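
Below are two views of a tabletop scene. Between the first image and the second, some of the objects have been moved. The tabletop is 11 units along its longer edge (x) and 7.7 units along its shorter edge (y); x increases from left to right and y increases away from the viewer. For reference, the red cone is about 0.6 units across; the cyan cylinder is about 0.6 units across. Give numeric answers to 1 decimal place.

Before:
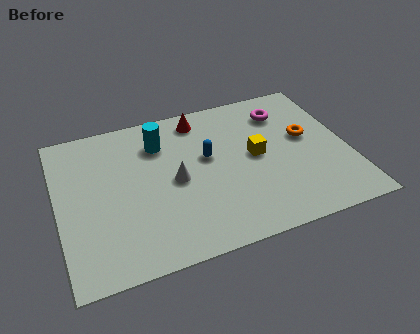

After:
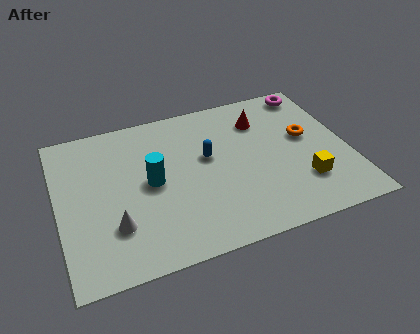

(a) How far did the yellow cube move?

2.5

The yellow cube moved from about (7.5, 4.0) to (9.1, 2.1), a distance of √(1.6² + 1.9²) ≈ 2.5.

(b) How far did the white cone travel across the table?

2.8

The white cone was near (4.4, 3.7) before and (2.0, 2.2) after, so it travelled √(2.4² + 1.5²) ≈ 2.8 units.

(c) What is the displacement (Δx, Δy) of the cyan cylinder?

(-0.5, -1.9)

The cyan cylinder was at about (4.0, 5.8) and moved to about (3.5, 3.9).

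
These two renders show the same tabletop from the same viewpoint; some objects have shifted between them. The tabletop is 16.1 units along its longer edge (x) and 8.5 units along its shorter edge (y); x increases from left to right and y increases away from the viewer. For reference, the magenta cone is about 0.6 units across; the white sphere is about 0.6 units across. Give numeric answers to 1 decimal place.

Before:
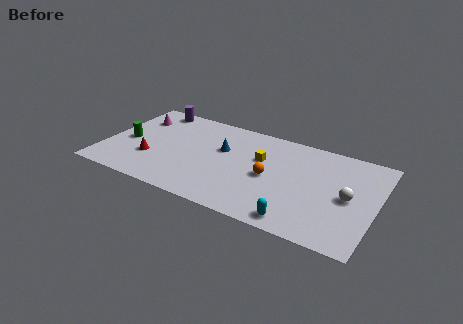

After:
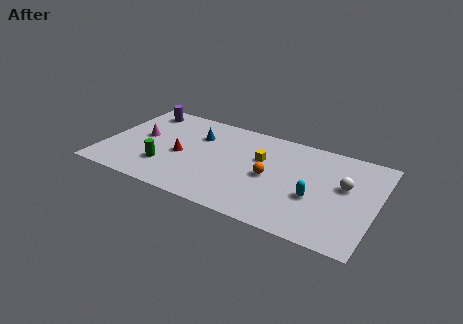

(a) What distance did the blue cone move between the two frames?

1.7

The blue cone moved from about (6.9, 5.3) to (5.3, 6.0), a distance of √(1.6² + 0.7²) ≈ 1.7.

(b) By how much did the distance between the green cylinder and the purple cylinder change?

+1.4

The distance was about 3.8 in the first image and 5.2 in the second, so they moved 1.4 units further apart.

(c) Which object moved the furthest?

the green cylinder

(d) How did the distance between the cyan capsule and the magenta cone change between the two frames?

-1.1

The distance was about 11.7 in the first image and 10.6 in the second, so they moved 1.1 units closer together.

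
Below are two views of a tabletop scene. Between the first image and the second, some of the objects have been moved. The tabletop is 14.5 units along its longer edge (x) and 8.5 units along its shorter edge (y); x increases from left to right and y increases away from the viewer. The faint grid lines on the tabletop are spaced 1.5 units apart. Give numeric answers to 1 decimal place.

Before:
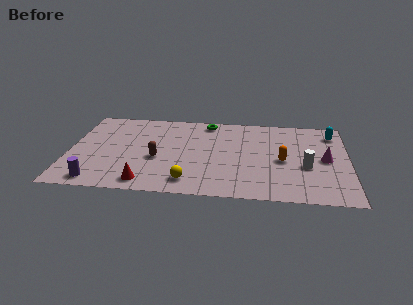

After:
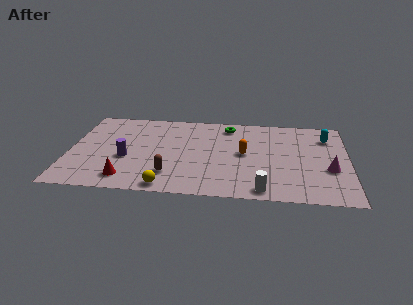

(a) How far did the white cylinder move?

3.3

The white cylinder moved from about (12.3, 3.4) to (10.1, 0.9), a distance of √(2.2² + 2.5²) ≈ 3.3.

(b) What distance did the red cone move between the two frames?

1.0

The red cone was near (4.1, 1.1) before and (3.1, 1.4) after, so it travelled √(1.0² + 0.3²) ≈ 1.0 units.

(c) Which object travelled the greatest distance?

the white cylinder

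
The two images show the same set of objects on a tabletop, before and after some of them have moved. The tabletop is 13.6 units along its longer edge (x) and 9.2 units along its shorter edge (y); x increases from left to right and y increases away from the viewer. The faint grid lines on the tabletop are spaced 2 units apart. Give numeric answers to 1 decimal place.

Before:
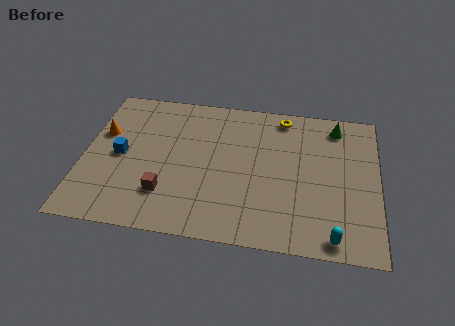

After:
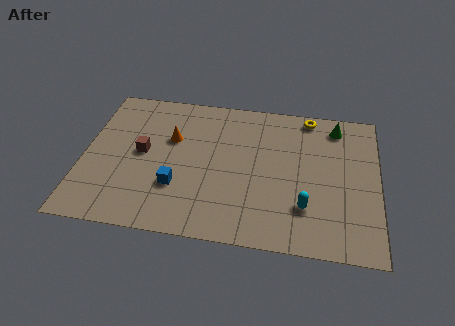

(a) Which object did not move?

the green cone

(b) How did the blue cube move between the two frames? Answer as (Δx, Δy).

(2.7, -1.6)

From the two frames, the blue cube sits at roughly (1.7, 4.5) before and (4.4, 2.9) after.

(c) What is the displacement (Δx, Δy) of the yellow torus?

(1.2, 0.2)

From the two frames, the yellow torus sits at roughly (9.1, 8.1) before and (10.3, 8.3) after.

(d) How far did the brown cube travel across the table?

2.7

The brown cube moved from about (3.9, 2.4) to (2.7, 4.8), a distance of √(1.2² + 2.4²) ≈ 2.7.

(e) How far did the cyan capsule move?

2.1

From (11.6, 0.9) to (10.3, 2.5), the cyan capsule covered √(1.3² + 1.6²) ≈ 2.1 units.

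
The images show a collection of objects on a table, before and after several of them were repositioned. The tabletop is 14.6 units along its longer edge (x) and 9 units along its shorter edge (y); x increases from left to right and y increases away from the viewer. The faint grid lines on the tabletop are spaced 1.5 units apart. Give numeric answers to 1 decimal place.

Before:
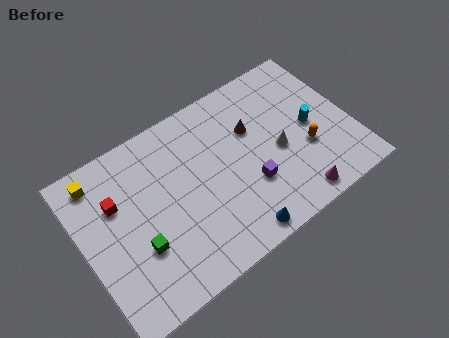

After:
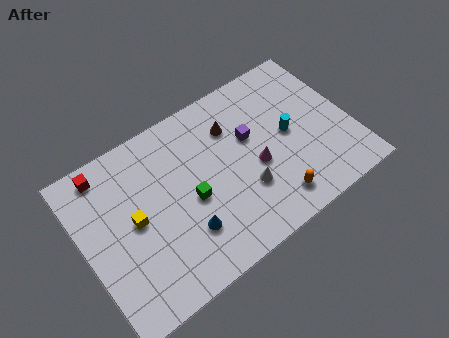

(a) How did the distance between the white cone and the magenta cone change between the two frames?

-1.8

The distance was about 3.0 in the first image and 1.2 in the second, so they moved 1.8 units closer together.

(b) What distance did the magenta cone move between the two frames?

3.2

The magenta cone was near (10.9, 1.0) before and (9.3, 3.8) after, so it travelled √(1.6² + 2.8²) ≈ 3.2 units.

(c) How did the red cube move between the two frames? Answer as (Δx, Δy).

(-0.3, 1.9)

The red cube started near (2.0, 6.0) and ended near (1.7, 7.9).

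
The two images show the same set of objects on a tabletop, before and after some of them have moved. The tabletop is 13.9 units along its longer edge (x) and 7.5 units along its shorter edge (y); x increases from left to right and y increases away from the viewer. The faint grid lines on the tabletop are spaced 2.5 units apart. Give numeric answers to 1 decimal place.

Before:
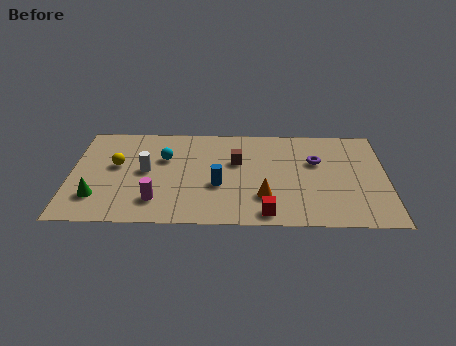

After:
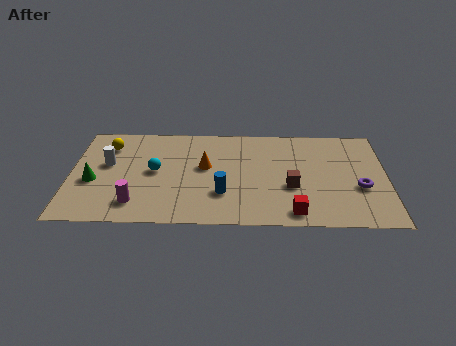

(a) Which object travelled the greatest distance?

the orange cone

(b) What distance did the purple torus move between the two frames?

2.7

The purple torus moved from about (10.8, 4.8) to (12.7, 2.9), a distance of √(1.9² + 1.9²) ≈ 2.7.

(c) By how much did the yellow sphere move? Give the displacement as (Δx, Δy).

(-0.4, 1.5)

The yellow sphere started near (2.0, 4.3) and ended near (1.6, 5.8).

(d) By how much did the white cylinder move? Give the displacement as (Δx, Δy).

(-1.7, 0.5)

The white cylinder started near (3.3, 3.9) and ended near (1.6, 4.4).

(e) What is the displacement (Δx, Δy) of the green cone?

(-0.2, 1.2)

From the two frames, the green cone sits at roughly (1.2, 1.9) before and (1.0, 3.1) after.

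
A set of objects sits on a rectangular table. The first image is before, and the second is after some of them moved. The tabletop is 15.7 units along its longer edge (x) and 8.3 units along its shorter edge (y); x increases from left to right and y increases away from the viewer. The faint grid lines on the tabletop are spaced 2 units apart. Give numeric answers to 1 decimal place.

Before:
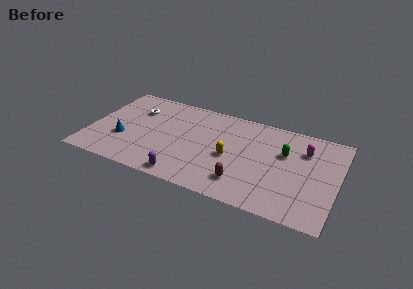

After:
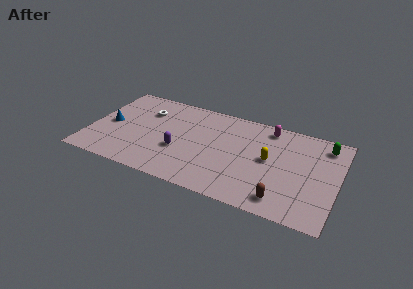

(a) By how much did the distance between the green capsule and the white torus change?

+1.8

Before: roughly 9.6 units apart; after: 11.4. That's 1.8 units further apart.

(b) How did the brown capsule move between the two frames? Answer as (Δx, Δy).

(2.5, -0.5)

The brown capsule started near (10.0, 1.8) and ended near (12.5, 1.3).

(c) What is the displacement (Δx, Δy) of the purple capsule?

(-0.6, 2.2)

The purple capsule was at about (6.4, 0.9) and moved to about (5.8, 3.1).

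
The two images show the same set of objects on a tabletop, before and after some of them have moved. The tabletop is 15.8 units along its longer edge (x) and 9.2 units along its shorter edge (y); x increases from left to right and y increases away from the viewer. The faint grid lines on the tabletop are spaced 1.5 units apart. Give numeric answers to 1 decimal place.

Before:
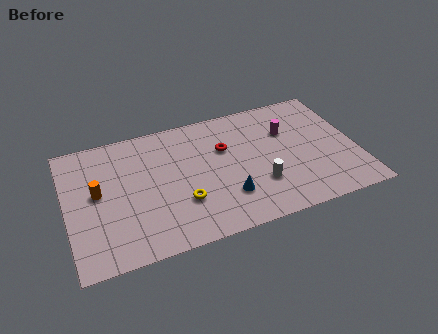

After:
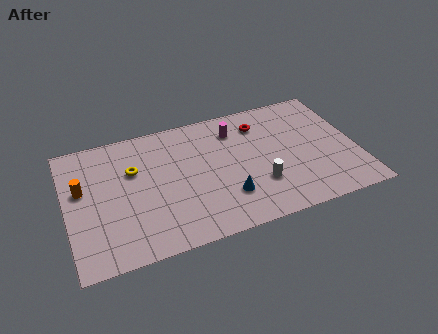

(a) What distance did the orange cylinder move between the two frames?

0.9

The orange cylinder was near (1.7, 5.0) before and (0.9, 5.5) after, so it travelled √(0.8² + 0.5²) ≈ 0.9 units.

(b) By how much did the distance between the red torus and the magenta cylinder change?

-2.1

The distance was about 3.5 in the first image and 1.4 in the second, so they moved 2.1 units closer together.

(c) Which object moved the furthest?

the yellow torus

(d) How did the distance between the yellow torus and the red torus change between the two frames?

+3.2

They were about 4.0 units apart before and 7.2 after — 3.2 units further apart.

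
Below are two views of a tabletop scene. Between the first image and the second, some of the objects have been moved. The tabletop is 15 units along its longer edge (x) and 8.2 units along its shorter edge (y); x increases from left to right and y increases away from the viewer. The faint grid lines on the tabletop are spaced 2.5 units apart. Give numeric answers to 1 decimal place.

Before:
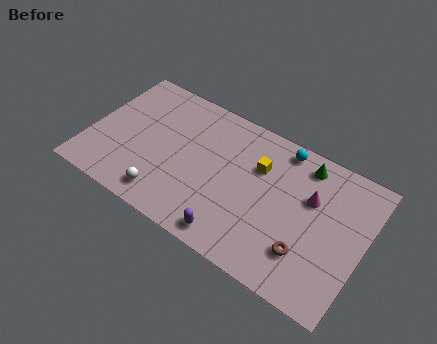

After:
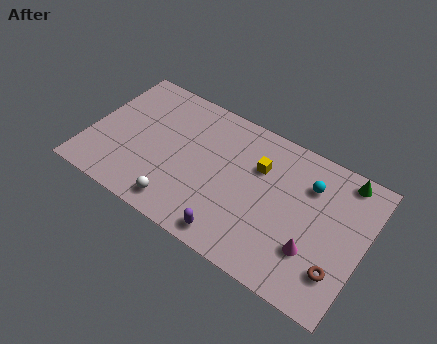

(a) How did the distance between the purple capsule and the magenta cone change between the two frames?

-1.2

Before: roughly 5.6 units apart; after: 4.4. That's 1.2 units closer together.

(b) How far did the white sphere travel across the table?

0.8

The white sphere moved from about (4.6, 1.3) to (5.4, 1.2), a distance of √(0.8² + 0.1²) ≈ 0.8.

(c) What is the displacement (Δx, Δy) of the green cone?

(2.1, 0.3)

The green cone started near (11.4, 7.0) and ended near (13.5, 7.3).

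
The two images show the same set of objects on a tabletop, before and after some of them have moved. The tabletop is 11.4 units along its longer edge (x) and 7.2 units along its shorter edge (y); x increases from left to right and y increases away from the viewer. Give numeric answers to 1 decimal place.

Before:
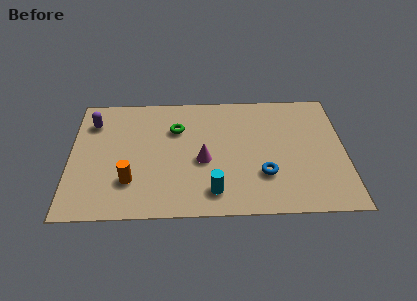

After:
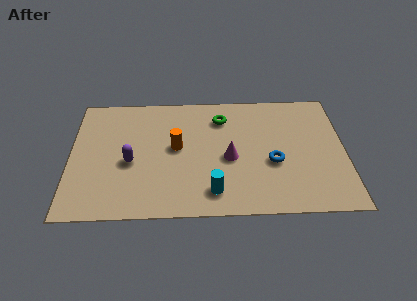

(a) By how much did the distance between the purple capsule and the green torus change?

+1.0

They were about 3.5 units apart before and 4.5 after — 1.0 units further apart.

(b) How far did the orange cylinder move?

2.7

The orange cylinder moved from about (2.5, 2.0) to (4.4, 3.9), a distance of √(1.9² + 1.9²) ≈ 2.7.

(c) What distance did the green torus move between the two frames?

2.0

From (4.4, 5.0) to (6.3, 5.6), the green torus covered √(1.9² + 0.6²) ≈ 2.0 units.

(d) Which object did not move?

the cyan cylinder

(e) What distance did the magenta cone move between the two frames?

1.1

The magenta cone was near (5.5, 3.1) before and (6.6, 3.2) after, so it travelled √(1.1² + 0.1²) ≈ 1.1 units.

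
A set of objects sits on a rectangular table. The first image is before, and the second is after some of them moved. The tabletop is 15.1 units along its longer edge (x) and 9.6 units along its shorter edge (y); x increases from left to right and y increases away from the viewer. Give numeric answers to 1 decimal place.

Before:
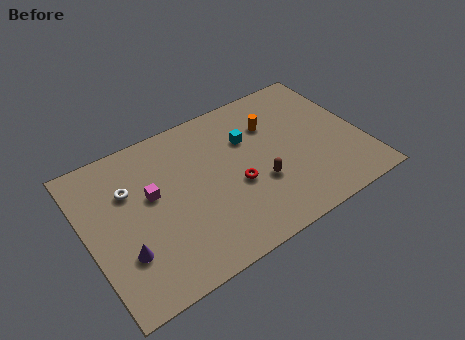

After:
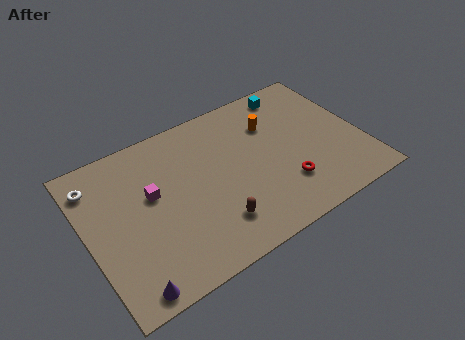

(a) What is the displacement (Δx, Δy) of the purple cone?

(-0.1, -2.0)

From the two frames, the purple cone sits at roughly (1.7, 2.9) before and (1.6, 0.9) after.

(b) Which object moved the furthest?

the cyan cube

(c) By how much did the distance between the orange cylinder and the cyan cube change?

+0.8

They were about 1.4 units apart before and 2.2 after — 0.8 units further apart.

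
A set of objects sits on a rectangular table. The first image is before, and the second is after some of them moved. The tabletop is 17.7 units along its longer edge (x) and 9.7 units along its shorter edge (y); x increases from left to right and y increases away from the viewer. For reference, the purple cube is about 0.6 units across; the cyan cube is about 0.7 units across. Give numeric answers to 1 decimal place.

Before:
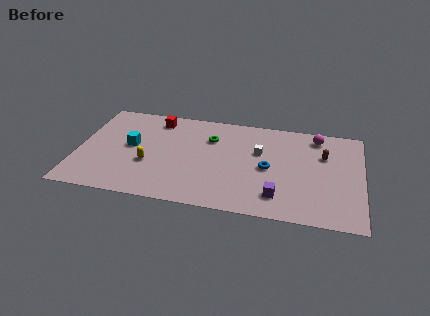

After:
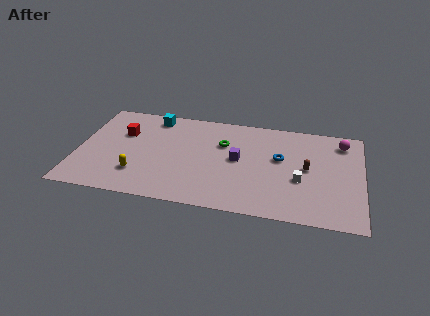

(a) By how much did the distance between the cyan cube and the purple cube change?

-3.4

The distance was about 9.8 in the first image and 6.4 in the second, so they moved 3.4 units closer together.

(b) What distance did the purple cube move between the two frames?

4.0

The purple cube moved from about (12.6, 2.0) to (10.0, 5.1), a distance of √(2.6² + 3.1²) ≈ 4.0.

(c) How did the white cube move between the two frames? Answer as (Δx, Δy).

(2.6, -2.3)

The white cube started near (11.3, 6.1) and ended near (13.9, 3.8).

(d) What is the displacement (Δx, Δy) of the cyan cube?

(1.2, 3.2)

The cyan cube was at about (3.3, 5.2) and moved to about (4.5, 8.4).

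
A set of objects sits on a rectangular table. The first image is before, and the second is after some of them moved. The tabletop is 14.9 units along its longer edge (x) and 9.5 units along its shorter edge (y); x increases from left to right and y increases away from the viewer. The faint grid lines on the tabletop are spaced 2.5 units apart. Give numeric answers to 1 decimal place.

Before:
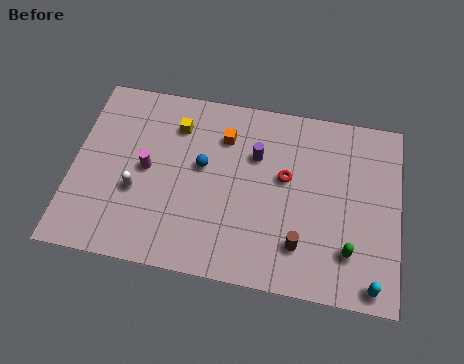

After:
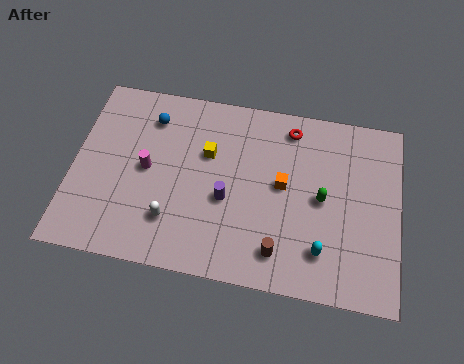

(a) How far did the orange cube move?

3.4

From (6.8, 7.1) to (9.6, 5.1), the orange cube covered √(2.8² + 2.0²) ≈ 3.4 units.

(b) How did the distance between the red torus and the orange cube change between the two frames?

-0.3

They were about 3.3 units apart before and 3.0 after — 0.3 units closer together.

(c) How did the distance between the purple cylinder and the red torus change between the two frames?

+3.3

The distance was about 1.7 in the first image and 5.0 in the second, so they moved 3.3 units further apart.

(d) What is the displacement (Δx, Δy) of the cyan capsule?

(-2.3, 1.2)

The cyan capsule started near (13.8, 0.9) and ended near (11.5, 2.1).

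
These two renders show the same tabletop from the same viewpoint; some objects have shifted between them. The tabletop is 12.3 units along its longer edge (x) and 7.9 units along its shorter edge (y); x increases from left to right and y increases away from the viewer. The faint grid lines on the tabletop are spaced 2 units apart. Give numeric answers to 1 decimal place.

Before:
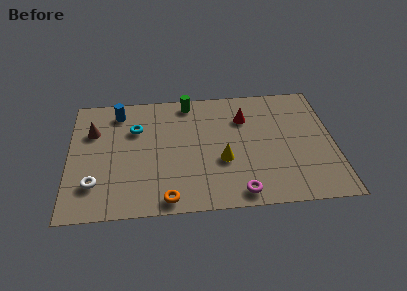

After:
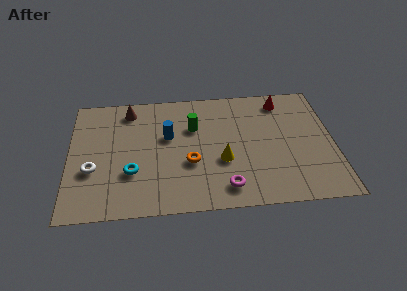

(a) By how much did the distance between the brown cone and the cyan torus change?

+2.1

The distance was about 2.0 in the first image and 4.1 in the second, so they moved 2.1 units further apart.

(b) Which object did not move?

the yellow cone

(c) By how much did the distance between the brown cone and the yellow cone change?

-0.8

They were about 6.5 units apart before and 5.7 after — 0.8 units closer together.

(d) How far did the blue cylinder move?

2.9

The blue cylinder moved from about (2.3, 6.6) to (4.6, 4.8), a distance of √(2.3² + 1.8²) ≈ 2.9.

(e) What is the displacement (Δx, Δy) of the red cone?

(1.8, 1.0)

The red cone started near (8.2, 5.7) and ended near (10.0, 6.7).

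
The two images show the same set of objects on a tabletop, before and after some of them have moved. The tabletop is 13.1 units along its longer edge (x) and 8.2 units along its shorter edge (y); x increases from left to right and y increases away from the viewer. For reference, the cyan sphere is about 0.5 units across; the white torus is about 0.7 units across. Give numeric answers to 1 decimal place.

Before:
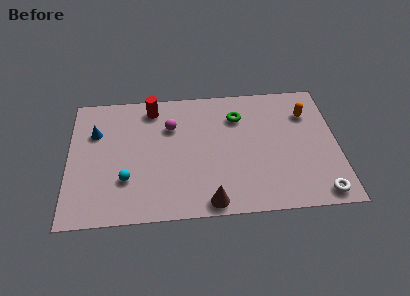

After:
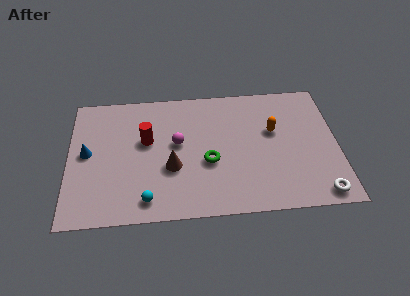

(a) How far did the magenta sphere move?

1.1

The magenta sphere was near (5.0, 5.7) before and (5.3, 4.6) after, so it travelled √(0.3² + 1.1²) ≈ 1.1 units.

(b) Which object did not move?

the white torus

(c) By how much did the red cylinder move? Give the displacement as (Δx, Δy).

(-0.3, -2.1)

The red cylinder was at about (4.1, 7.0) and moved to about (3.8, 4.9).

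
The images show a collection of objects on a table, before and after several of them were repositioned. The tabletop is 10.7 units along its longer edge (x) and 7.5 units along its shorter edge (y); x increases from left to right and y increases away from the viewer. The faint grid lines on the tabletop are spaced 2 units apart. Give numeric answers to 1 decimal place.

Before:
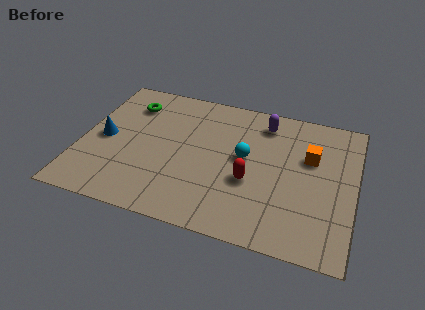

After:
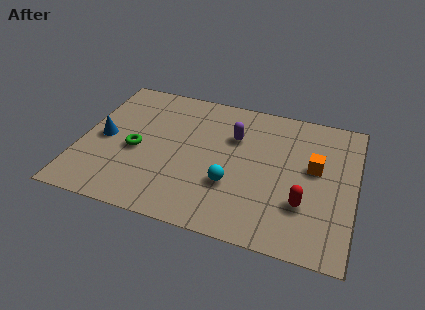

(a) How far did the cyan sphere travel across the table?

1.6

The cyan sphere was near (6.4, 4.1) before and (6.0, 2.5) after, so it travelled √(0.4² + 1.6²) ≈ 1.6 units.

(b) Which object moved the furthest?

the green torus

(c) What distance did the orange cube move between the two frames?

0.5

The orange cube moved from about (8.9, 4.8) to (9.1, 4.3), a distance of √(0.2² + 0.5²) ≈ 0.5.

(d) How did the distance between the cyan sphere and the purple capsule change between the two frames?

+0.4

Before: roughly 2.2 units apart; after: 2.6. That's 0.4 units further apart.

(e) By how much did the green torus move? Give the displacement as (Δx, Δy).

(0.5, -2.5)

The green torus started near (1.7, 5.8) and ended near (2.2, 3.3).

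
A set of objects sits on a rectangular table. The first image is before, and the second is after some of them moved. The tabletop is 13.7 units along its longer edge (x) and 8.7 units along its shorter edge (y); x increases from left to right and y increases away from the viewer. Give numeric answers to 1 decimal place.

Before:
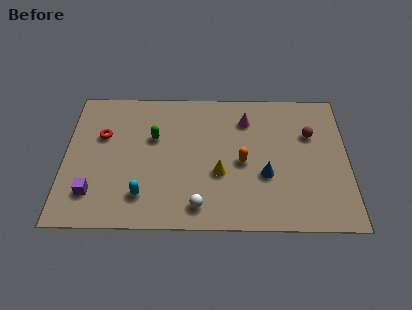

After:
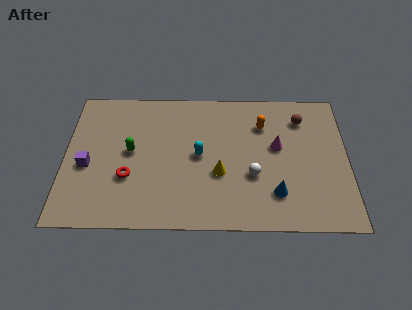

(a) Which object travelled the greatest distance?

the cyan capsule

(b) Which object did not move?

the yellow cone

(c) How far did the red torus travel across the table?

2.9

From (1.8, 5.6) to (3.1, 3.0), the red torus covered √(1.3² + 2.6²) ≈ 2.9 units.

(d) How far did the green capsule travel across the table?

1.4

From (4.3, 5.5) to (3.2, 4.6), the green capsule covered √(1.1² + 0.9²) ≈ 1.4 units.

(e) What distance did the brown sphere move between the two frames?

1.1

The brown sphere moved from about (11.9, 5.8) to (11.5, 6.8), a distance of √(0.4² + 1.0²) ≈ 1.1.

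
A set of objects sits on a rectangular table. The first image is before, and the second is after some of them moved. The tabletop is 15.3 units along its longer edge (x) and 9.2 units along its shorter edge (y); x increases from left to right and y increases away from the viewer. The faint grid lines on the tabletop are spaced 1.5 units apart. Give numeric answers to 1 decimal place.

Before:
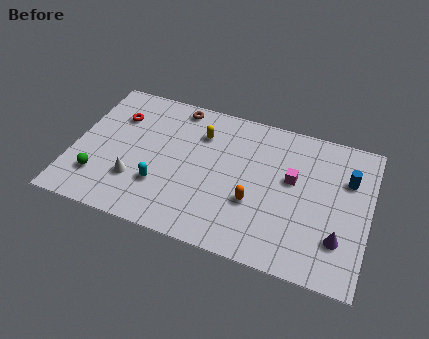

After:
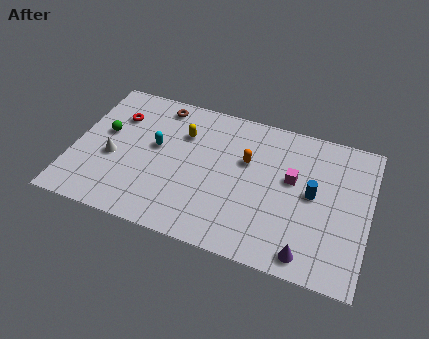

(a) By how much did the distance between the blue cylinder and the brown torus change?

-0.4

They were about 9.3 units apart before and 8.9 after — 0.4 units closer together.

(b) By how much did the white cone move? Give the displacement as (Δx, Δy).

(-1.3, 1.1)

From the two frames, the white cone sits at roughly (3.4, 2.7) before and (2.1, 3.8) after.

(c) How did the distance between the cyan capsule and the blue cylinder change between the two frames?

-1.8

They were about 10.0 units apart before and 8.2 after — 1.8 units closer together.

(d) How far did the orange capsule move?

2.6

The orange capsule was near (9.5, 3.3) before and (8.9, 5.8) after, so it travelled √(0.6² + 2.5²) ≈ 2.6 units.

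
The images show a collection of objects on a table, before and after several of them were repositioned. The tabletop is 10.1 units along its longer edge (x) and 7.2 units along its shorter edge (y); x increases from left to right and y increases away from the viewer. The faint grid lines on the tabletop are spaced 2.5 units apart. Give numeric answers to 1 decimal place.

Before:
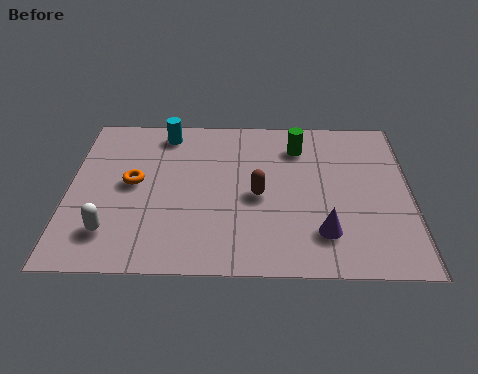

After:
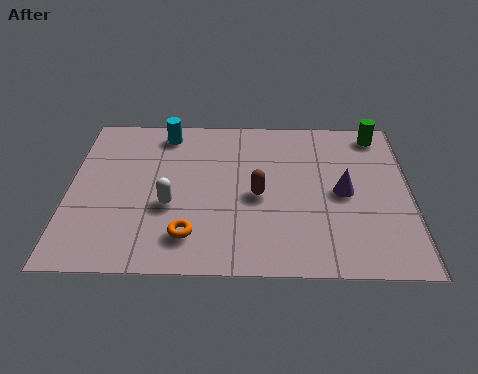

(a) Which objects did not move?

the brown capsule and the cyan cylinder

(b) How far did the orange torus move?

2.9

From (1.9, 3.8) to (3.6, 1.5), the orange torus covered √(1.7² + 2.3²) ≈ 2.9 units.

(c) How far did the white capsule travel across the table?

2.1

The white capsule moved from about (1.3, 1.6) to (3.0, 2.8), a distance of √(1.7² + 1.2²) ≈ 2.1.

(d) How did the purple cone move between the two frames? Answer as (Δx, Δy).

(0.6, 1.8)

The purple cone started near (7.5, 1.7) and ended near (8.1, 3.5).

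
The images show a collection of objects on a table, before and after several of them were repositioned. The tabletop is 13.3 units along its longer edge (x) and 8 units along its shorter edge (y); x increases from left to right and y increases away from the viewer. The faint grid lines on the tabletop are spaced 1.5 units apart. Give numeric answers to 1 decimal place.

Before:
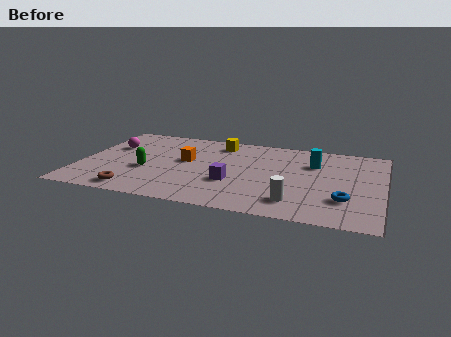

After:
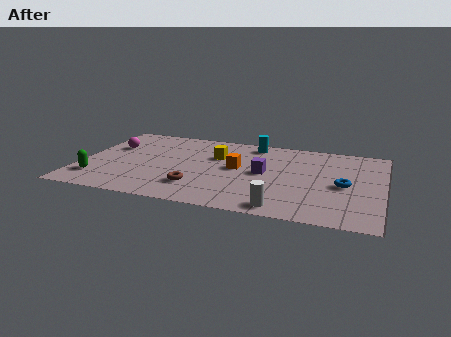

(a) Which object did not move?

the magenta sphere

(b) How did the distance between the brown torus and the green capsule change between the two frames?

+2.3

The distance was about 2.1 in the first image and 4.4 in the second, so they moved 2.3 units further apart.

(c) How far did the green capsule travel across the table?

2.5

The green capsule was near (3.0, 3.1) before and (0.9, 1.8) after, so it travelled √(2.1² + 1.3²) ≈ 2.5 units.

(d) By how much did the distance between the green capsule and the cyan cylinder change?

+0.7

They were about 7.6 units apart before and 8.3 after — 0.7 units further apart.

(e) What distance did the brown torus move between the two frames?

2.8

The brown torus moved from about (2.7, 1.0) to (5.3, 2.0), a distance of √(2.6² + 1.0²) ≈ 2.8.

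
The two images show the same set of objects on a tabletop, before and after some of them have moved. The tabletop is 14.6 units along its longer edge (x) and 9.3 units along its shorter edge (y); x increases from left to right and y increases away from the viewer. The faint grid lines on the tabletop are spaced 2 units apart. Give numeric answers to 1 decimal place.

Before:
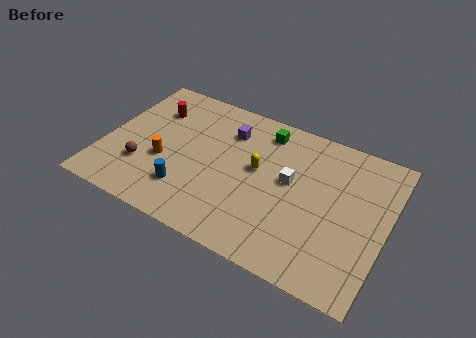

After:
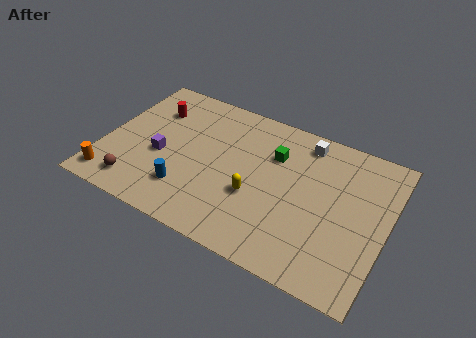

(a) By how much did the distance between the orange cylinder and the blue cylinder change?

+2.0

Before: roughly 1.9 units apart; after: 3.9. That's 2.0 units further apart.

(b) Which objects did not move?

the blue cylinder and the red cylinder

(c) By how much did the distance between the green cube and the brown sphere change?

+0.6

They were about 7.6 units apart before and 8.2 after — 0.6 units further apart.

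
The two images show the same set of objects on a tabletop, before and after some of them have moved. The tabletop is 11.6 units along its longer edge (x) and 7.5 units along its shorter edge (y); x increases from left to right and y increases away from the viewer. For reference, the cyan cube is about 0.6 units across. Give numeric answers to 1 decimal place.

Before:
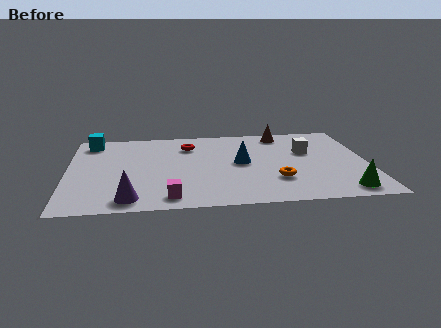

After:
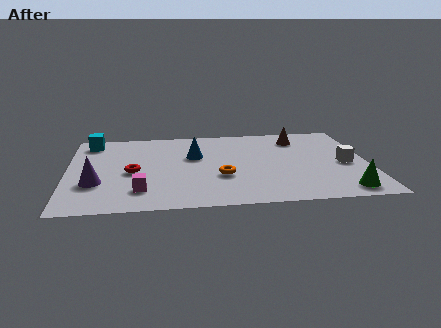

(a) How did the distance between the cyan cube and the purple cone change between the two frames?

-1.7

They were about 5.6 units apart before and 3.9 after — 1.7 units closer together.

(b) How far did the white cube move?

1.9

The white cube was near (9.3, 4.7) before and (10.7, 3.4) after, so it travelled √(1.4² + 1.3²) ≈ 1.9 units.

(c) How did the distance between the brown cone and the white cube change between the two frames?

+1.1

They were about 2.0 units apart before and 3.1 after — 1.1 units further apart.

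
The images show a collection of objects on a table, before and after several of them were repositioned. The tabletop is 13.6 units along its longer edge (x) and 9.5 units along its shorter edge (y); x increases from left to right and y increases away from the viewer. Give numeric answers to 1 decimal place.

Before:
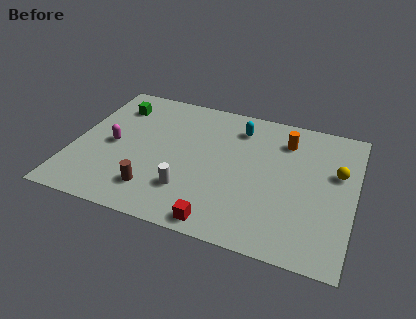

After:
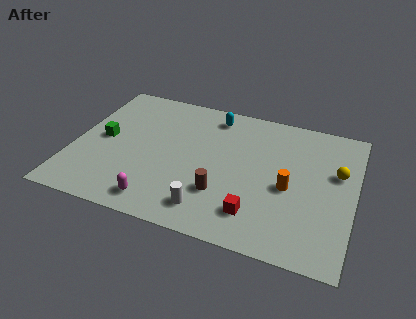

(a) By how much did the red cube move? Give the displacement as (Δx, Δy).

(1.6, 1.1)

The red cube started near (7.5, 0.9) and ended near (9.1, 2.0).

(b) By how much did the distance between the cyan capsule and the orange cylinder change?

+3.3

The distance was about 2.3 in the first image and 5.6 in the second, so they moved 3.3 units further apart.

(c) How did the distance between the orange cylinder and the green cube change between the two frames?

+0.7

They were about 8.4 units apart before and 9.1 after — 0.7 units further apart.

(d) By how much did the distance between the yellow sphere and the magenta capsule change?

-1.5

They were about 10.9 units apart before and 9.4 after — 1.5 units closer together.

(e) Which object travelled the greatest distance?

the magenta capsule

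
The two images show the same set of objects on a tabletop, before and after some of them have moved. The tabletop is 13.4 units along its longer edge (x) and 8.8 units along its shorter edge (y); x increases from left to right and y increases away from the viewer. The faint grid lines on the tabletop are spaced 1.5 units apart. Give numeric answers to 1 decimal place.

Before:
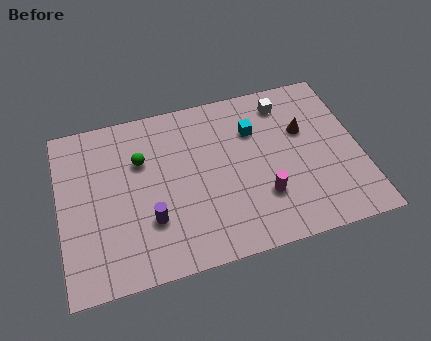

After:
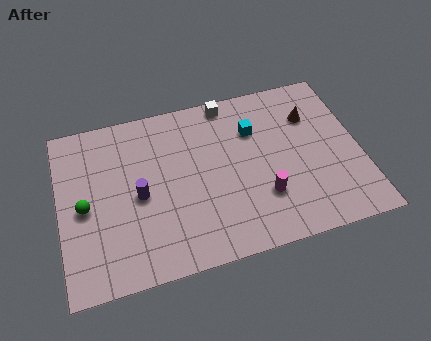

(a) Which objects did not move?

the cyan cube and the magenta cylinder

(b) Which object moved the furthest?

the green sphere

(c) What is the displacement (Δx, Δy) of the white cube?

(-2.5, 0.7)

The white cube started near (10.3, 7.3) and ended near (7.8, 8.0).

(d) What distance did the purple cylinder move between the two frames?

1.5

The purple cylinder was near (3.9, 2.7) before and (3.5, 4.1) after, so it travelled √(0.4² + 1.4²) ≈ 1.5 units.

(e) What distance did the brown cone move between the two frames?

0.8

The brown cone moved from about (11.0, 5.6) to (11.4, 6.3), a distance of √(0.4² + 0.7²) ≈ 0.8.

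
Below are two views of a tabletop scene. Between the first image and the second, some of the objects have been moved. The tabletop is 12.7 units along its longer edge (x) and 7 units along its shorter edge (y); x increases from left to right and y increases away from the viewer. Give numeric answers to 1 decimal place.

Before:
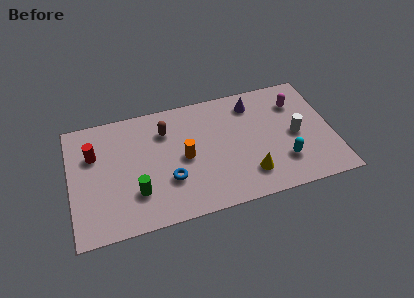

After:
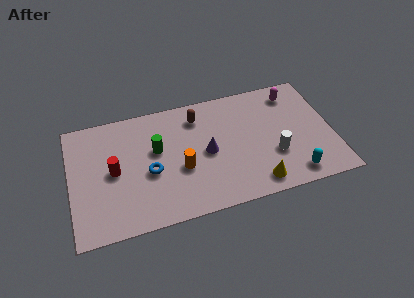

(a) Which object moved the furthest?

the purple cone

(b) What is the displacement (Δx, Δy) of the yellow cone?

(0.3, -0.6)

The yellow cone was at about (8.5, 1.6) and moved to about (8.8, 1.0).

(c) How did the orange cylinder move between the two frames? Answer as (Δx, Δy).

(-0.2, -0.6)

The orange cylinder started near (5.5, 3.4) and ended near (5.3, 2.8).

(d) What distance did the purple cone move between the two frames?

3.3

The purple cone was near (9.0, 5.7) before and (6.6, 3.4) after, so it travelled √(2.4² + 2.3²) ≈ 3.3 units.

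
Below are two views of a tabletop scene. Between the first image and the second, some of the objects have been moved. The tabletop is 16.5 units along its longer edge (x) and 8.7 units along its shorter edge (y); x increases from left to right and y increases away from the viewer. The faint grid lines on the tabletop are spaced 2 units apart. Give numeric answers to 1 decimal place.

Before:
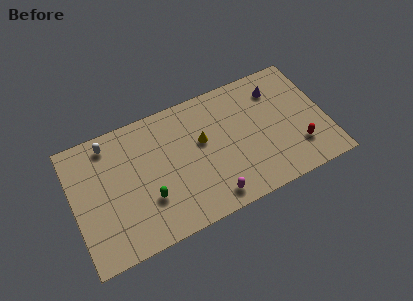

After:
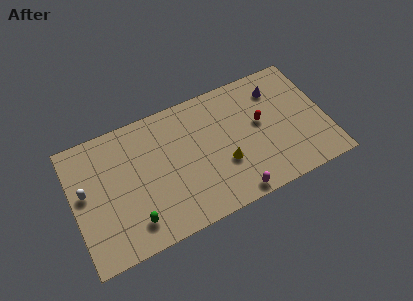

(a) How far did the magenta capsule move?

1.5

The magenta capsule moved from about (8.6, 1.2) to (10.0, 0.8), a distance of √(1.4² + 0.4²) ≈ 1.5.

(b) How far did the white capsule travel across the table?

3.2

From (2.6, 7.5) to (0.8, 4.9), the white capsule covered √(1.8² + 2.6²) ≈ 3.2 units.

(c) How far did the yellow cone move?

2.4

From (8.5, 5.2) to (9.7, 3.1), the yellow cone covered √(1.2² + 2.1²) ≈ 2.4 units.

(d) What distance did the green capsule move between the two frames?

1.6

The green capsule was near (4.7, 2.8) before and (3.6, 1.7) after, so it travelled √(1.1² + 1.1²) ≈ 1.6 units.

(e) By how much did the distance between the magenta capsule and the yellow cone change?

-1.7

The distance was about 4.0 in the first image and 2.3 in the second, so they moved 1.7 units closer together.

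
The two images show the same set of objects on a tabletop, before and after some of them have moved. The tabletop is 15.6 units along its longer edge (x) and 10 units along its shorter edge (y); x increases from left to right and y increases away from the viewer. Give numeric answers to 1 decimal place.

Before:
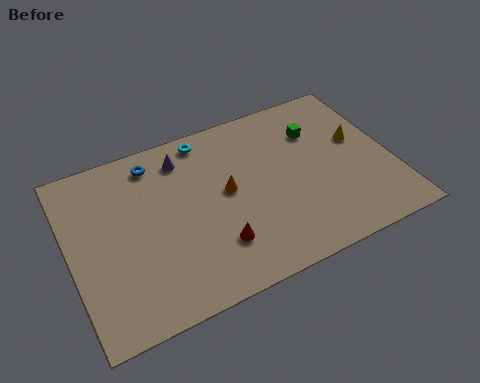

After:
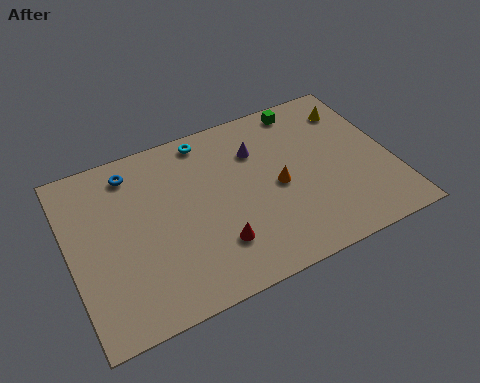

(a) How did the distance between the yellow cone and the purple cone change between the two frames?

-3.8

They were about 8.7 units apart before and 4.9 after — 3.8 units closer together.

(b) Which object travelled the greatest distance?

the purple cone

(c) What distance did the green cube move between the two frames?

1.7

The green cube moved from about (12.3, 7.2) to (11.9, 8.9), a distance of √(0.4² + 1.7²) ≈ 1.7.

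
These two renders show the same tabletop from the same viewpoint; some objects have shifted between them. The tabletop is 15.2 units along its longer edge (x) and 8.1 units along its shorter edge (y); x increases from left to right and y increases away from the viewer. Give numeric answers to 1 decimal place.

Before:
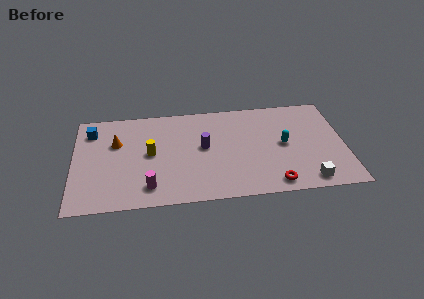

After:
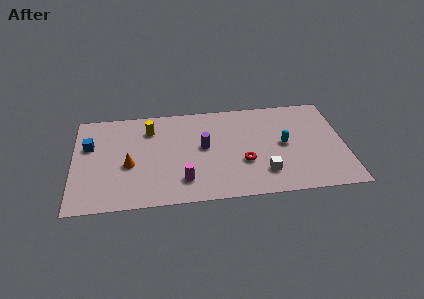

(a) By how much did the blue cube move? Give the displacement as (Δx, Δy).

(-0.1, -1.2)

The blue cube started near (1.0, 6.4) and ended near (0.9, 5.2).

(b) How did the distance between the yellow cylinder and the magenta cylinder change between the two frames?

+2.1

They were about 2.7 units apart before and 4.8 after — 2.1 units further apart.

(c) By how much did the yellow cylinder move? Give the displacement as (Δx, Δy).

(0.0, 2.0)

From the two frames, the yellow cylinder sits at roughly (4.3, 4.2) before and (4.3, 6.2) after.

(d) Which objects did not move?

the cyan capsule and the purple cylinder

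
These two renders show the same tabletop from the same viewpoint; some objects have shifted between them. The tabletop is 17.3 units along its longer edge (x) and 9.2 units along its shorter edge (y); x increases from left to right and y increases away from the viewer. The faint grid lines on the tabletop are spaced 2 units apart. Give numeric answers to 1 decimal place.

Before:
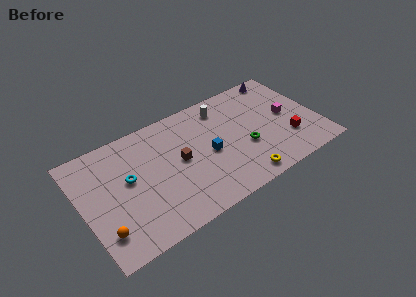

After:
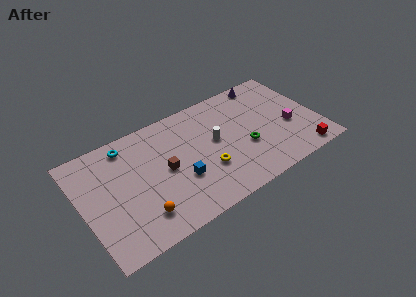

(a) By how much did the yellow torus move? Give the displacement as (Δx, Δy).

(-2.3, 2.0)

From the two frames, the yellow torus sits at roughly (11.1, 1.1) before and (8.8, 3.1) after.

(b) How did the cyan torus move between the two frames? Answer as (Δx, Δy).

(0.3, 2.7)

The cyan torus was at about (3.4, 5.2) and moved to about (3.7, 7.9).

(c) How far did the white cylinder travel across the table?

2.7

The white cylinder was near (10.8, 7.6) before and (9.8, 5.1) after, so it travelled √(1.0² + 2.5²) ≈ 2.7 units.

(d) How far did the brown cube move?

1.1

From (7.1, 4.8) to (6.0, 4.6), the brown cube covered √(1.1² + 0.2²) ≈ 1.1 units.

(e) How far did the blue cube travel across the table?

2.5

From (9.2, 4.3) to (6.9, 3.3), the blue cube covered √(2.3² + 1.0²) ≈ 2.5 units.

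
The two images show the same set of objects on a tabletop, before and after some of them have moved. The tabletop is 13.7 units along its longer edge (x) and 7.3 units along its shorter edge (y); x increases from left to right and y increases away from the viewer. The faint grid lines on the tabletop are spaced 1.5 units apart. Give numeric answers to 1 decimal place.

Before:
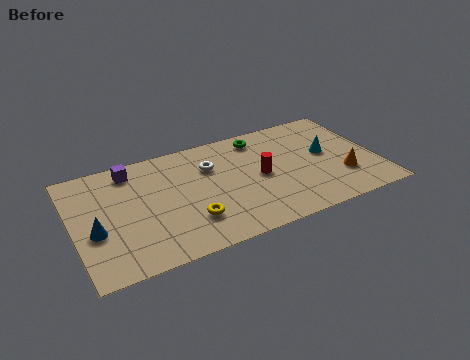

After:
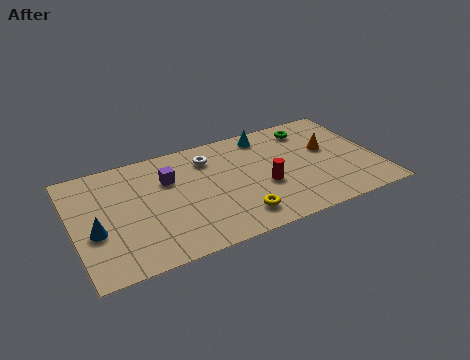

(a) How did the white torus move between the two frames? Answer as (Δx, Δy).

(0.0, 0.6)

From the two frames, the white torus sits at roughly (6.3, 5.1) before and (6.3, 5.7) after.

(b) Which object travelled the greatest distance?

the cyan cone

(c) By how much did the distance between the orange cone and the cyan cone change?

+1.4

The distance was about 1.9 in the first image and 3.3 in the second, so they moved 1.4 units further apart.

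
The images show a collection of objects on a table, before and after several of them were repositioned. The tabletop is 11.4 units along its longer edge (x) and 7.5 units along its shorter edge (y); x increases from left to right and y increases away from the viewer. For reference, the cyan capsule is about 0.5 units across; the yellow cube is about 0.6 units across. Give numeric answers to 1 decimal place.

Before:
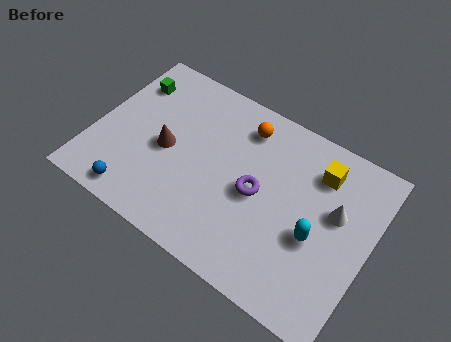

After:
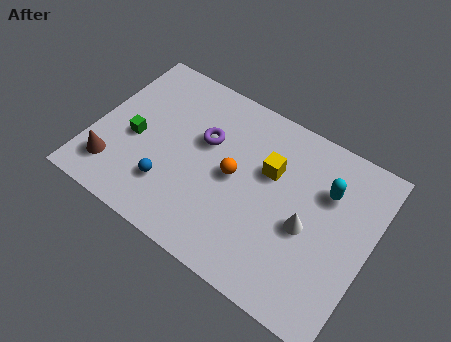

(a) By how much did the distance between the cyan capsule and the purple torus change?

+2.5

Before: roughly 2.5 units apart; after: 5.0. That's 2.5 units further apart.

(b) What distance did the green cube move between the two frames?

2.5

From (1.0, 5.7) to (1.7, 3.3), the green cube covered √(0.7² + 2.4²) ≈ 2.5 units.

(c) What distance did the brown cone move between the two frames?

2.7

From (3.0, 3.5) to (1.1, 1.6), the brown cone covered √(1.9² + 1.9²) ≈ 2.7 units.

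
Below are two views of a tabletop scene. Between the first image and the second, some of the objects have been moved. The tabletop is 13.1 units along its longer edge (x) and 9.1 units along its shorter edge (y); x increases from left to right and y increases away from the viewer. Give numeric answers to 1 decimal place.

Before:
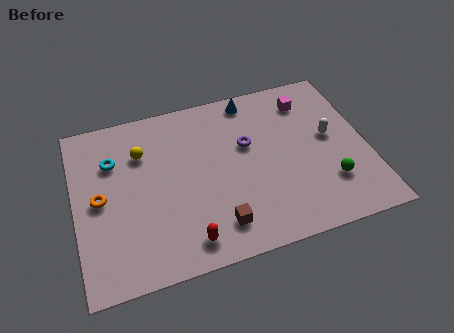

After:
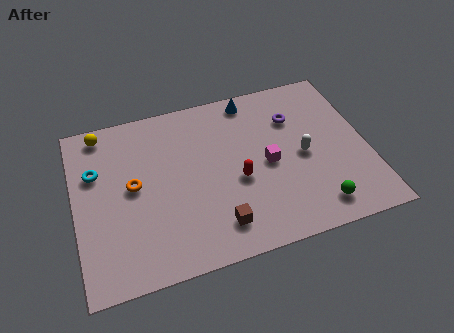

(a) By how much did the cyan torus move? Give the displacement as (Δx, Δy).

(-0.8, -0.4)

The cyan torus was at about (1.8, 6.4) and moved to about (1.0, 6.0).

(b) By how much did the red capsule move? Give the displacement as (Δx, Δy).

(2.5, 2.5)

The red capsule was at about (4.7, 1.3) and moved to about (7.2, 3.8).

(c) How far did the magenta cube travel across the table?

3.7

The magenta cube was near (10.7, 7.3) before and (8.6, 4.3) after, so it travelled √(2.1² + 3.0²) ≈ 3.7 units.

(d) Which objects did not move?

the blue cone and the brown cube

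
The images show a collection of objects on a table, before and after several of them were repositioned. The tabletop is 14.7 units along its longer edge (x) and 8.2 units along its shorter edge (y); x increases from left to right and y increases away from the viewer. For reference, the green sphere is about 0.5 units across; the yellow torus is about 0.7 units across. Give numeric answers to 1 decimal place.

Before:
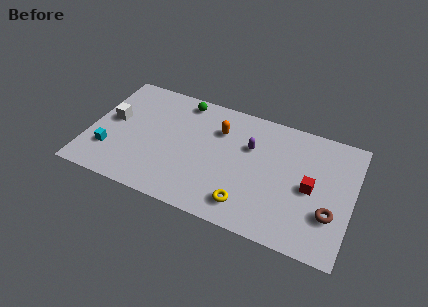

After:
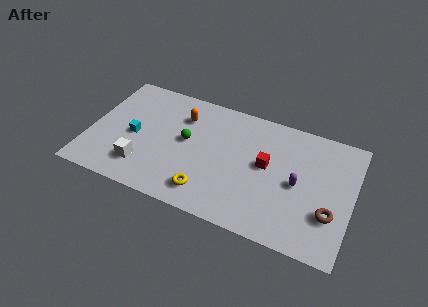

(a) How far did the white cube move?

3.3

The white cube was near (1.2, 4.5) before and (3.2, 1.9) after, so it travelled √(2.0² + 2.6²) ≈ 3.3 units.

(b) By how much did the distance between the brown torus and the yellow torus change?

+2.2

The distance was about 4.6 in the first image and 6.8 in the second, so they moved 2.2 units further apart.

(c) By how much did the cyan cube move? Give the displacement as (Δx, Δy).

(1.2, 1.5)

The cyan cube started near (1.3, 2.3) and ended near (2.5, 3.8).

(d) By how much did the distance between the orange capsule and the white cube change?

-1.5

The distance was about 6.1 in the first image and 4.6 in the second, so they moved 1.5 units closer together.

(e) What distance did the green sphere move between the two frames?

2.7

From (4.9, 7.2) to (5.4, 4.5), the green sphere covered √(0.5² + 2.7²) ≈ 2.7 units.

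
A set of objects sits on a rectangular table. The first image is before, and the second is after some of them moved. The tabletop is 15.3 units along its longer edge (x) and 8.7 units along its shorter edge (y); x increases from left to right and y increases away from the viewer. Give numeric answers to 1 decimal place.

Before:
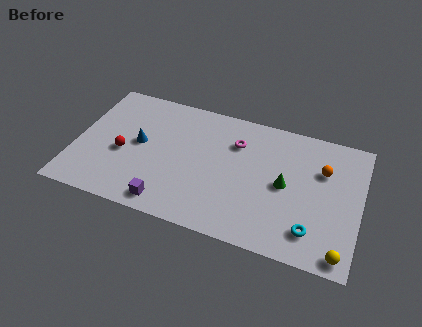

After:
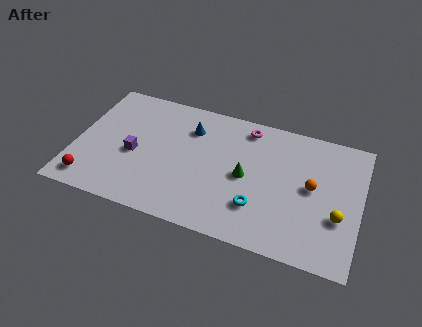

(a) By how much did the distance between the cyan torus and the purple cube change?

-0.7

Before: roughly 7.6 units apart; after: 6.9. That's 0.7 units closer together.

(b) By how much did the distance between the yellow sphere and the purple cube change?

+1.8

Before: roughly 9.2 units apart; after: 11.0. That's 1.8 units further apart.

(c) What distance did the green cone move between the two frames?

2.1

From (11.3, 4.3) to (9.2, 4.2), the green cone covered √(2.1² + 0.1²) ≈ 2.1 units.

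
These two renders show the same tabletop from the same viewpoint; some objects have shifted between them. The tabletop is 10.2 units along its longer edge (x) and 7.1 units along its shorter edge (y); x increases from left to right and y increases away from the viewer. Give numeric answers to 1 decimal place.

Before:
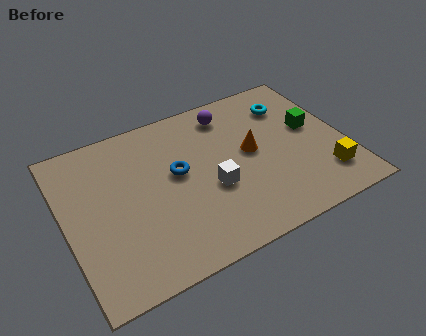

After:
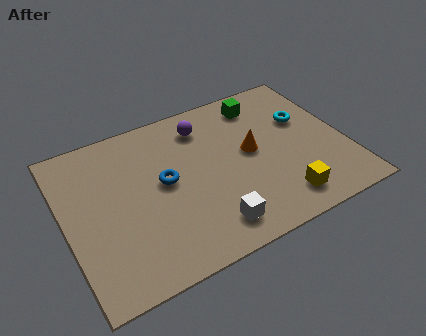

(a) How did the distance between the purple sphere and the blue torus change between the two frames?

-0.4

Before: roughly 2.9 units apart; after: 2.5. That's 0.4 units closer together.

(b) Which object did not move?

the orange cone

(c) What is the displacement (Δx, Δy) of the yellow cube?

(-1.7, -0.4)

From the two frames, the yellow cube sits at roughly (9.2, 1.6) before and (7.5, 1.2) after.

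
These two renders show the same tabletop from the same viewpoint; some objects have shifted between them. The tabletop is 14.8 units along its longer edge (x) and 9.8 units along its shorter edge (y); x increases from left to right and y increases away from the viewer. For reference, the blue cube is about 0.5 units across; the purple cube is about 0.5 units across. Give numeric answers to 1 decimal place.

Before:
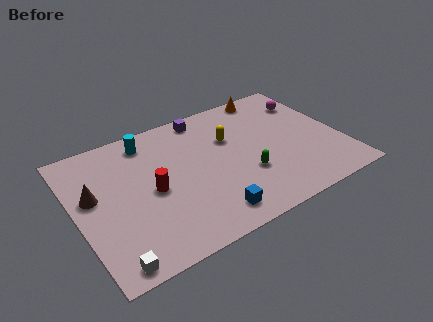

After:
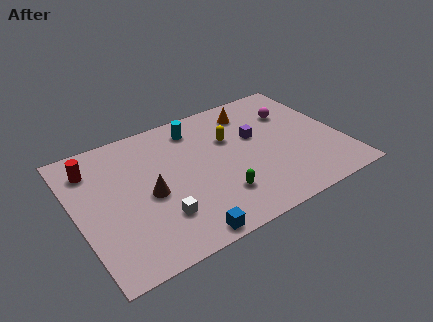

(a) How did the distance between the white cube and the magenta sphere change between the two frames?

-4.6

Before: roughly 13.9 units apart; after: 9.3. That's 4.6 units closer together.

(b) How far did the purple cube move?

3.8

From (7.7, 8.7) to (10.2, 5.9), the purple cube covered √(2.5² + 2.8²) ≈ 3.8 units.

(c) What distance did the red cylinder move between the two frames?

4.2

The red cylinder moved from about (4.1, 4.6) to (1.2, 7.7), a distance of √(2.9² + 3.1²) ≈ 4.2.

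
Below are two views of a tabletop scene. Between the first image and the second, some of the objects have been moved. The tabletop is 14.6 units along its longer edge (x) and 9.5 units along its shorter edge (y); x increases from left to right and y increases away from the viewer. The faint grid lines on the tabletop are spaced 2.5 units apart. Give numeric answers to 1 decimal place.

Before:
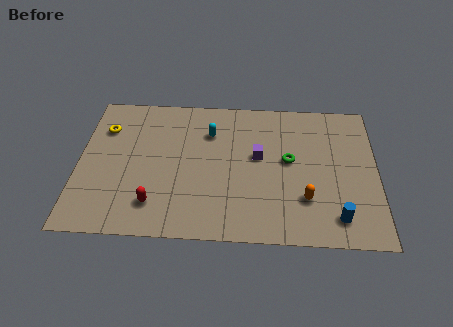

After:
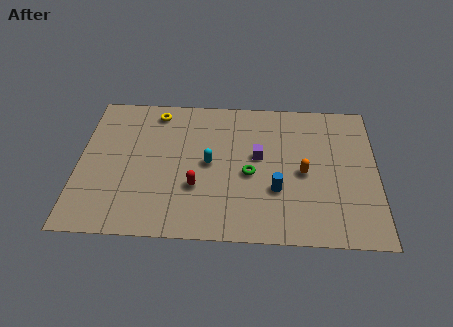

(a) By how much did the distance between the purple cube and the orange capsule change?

-1.1

The distance was about 3.5 in the first image and 2.4 in the second, so they moved 1.1 units closer together.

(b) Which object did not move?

the purple cube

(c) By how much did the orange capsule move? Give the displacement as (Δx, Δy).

(-0.1, 1.7)

The orange capsule started near (11.1, 2.7) and ended near (11.0, 4.4).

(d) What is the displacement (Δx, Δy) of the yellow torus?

(2.5, 1.3)

From the two frames, the yellow torus sits at roughly (1.2, 6.9) before and (3.7, 8.2) after.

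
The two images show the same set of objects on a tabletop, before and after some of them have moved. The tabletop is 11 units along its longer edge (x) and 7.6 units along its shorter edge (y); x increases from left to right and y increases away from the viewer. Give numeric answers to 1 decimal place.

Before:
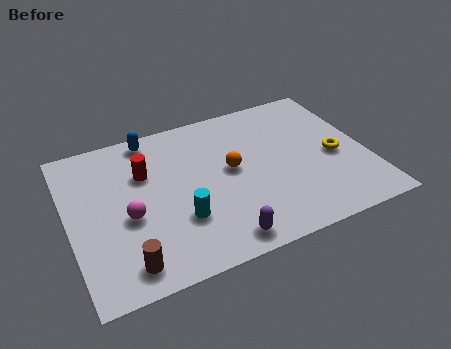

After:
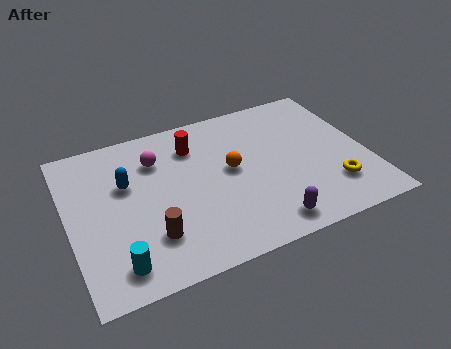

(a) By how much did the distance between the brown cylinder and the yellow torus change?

-1.6

The distance was about 8.3 in the first image and 6.7 in the second, so they moved 1.6 units closer together.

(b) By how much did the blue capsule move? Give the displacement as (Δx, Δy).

(-1.1, -2.0)

From the two frames, the blue capsule sits at roughly (3.3, 6.8) before and (2.2, 4.8) after.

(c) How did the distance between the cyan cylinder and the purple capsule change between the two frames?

+3.4

Before: roughly 2.0 units apart; after: 5.4. That's 3.4 units further apart.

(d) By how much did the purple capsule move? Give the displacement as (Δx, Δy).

(1.7, 0.1)

The purple capsule started near (5.2, 0.9) and ended near (6.9, 1.0).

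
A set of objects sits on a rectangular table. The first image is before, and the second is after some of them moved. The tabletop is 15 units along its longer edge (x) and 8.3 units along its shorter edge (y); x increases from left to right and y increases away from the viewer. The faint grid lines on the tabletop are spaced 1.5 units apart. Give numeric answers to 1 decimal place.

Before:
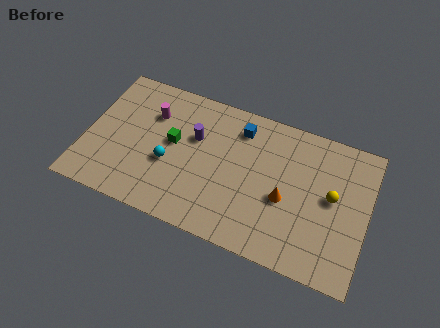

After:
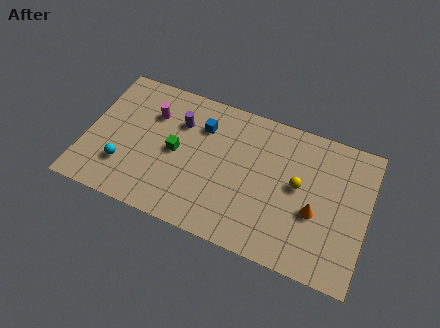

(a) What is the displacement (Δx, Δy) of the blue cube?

(-2.0, -0.6)

From the two frames, the blue cube sits at roughly (8.0, 6.7) before and (6.0, 6.1) after.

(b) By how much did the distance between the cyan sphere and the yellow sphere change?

+0.7

Before: roughly 8.7 units apart; after: 9.4. That's 0.7 units further apart.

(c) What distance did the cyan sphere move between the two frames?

2.5

From (4.5, 3.3) to (2.2, 2.3), the cyan sphere covered √(2.3² + 1.0²) ≈ 2.5 units.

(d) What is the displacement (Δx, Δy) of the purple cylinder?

(-0.9, 0.6)

From the two frames, the purple cylinder sits at roughly (5.7, 5.3) before and (4.8, 5.9) after.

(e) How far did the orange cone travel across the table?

1.6

The orange cone moved from about (10.7, 3.5) to (12.3, 3.3), a distance of √(1.6² + 0.2²) ≈ 1.6.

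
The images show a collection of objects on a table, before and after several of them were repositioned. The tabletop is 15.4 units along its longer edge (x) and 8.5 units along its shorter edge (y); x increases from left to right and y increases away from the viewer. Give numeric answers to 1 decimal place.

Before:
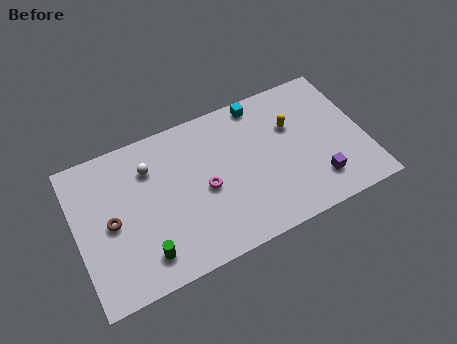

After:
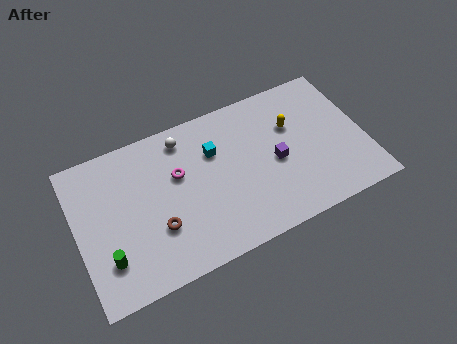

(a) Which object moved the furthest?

the cyan cube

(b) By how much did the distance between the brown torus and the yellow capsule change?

-1.9

They were about 10.0 units apart before and 8.1 after — 1.9 units closer together.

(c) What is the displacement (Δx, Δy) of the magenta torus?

(-1.3, 1.4)

From the two frames, the magenta torus sits at roughly (6.8, 3.9) before and (5.5, 5.3) after.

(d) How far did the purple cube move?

2.8

The purple cube was near (12.6, 1.9) before and (10.6, 3.9) after, so it travelled √(2.0² + 2.0²) ≈ 2.8 units.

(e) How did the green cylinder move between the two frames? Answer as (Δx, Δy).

(-1.9, 0.6)

From the two frames, the green cylinder sits at roughly (3.3, 1.6) before and (1.4, 2.2) after.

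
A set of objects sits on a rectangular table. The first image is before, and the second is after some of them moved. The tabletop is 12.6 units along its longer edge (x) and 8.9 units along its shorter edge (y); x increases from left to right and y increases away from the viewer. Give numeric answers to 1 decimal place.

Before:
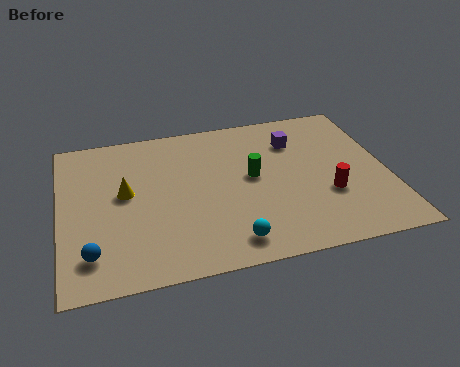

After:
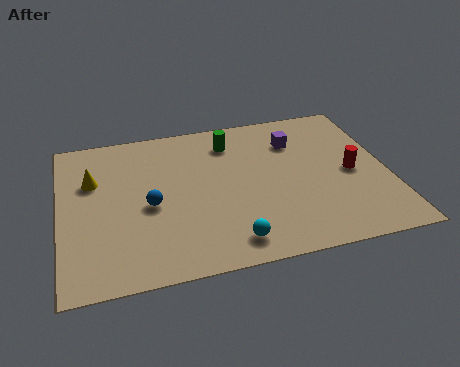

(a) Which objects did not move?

the purple cube and the cyan sphere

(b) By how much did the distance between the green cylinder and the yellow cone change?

+0.6

The distance was about 4.9 in the first image and 5.5 in the second, so they moved 0.6 units further apart.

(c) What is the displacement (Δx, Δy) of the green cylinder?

(-0.7, 2.3)

From the two frames, the green cylinder sits at roughly (7.4, 4.8) before and (6.7, 7.1) after.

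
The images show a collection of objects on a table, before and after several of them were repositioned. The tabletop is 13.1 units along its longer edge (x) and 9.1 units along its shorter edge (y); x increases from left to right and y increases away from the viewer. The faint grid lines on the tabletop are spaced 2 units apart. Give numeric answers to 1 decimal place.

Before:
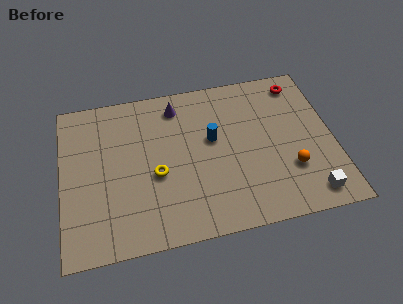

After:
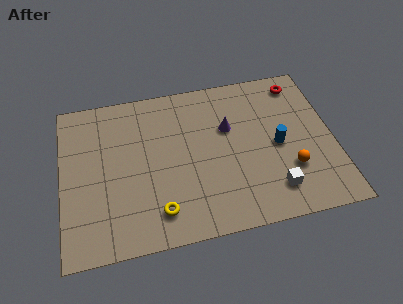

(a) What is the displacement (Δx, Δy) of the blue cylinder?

(3.1, -1.0)

The blue cylinder was at about (7.3, 5.3) and moved to about (10.4, 4.3).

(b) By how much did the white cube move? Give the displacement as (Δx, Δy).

(-1.7, 0.6)

From the two frames, the white cube sits at roughly (11.7, 1.2) before and (10.0, 1.8) after.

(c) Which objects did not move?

the red torus and the orange sphere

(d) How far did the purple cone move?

3.0

From (5.7, 7.6) to (8.1, 5.8), the purple cone covered √(2.4² + 1.8²) ≈ 3.0 units.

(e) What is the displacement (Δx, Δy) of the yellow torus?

(0.0, -2.1)

The yellow torus started near (4.5, 3.8) and ended near (4.5, 1.7).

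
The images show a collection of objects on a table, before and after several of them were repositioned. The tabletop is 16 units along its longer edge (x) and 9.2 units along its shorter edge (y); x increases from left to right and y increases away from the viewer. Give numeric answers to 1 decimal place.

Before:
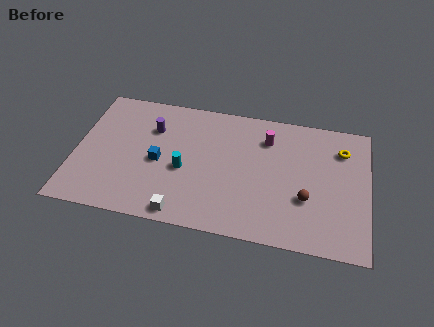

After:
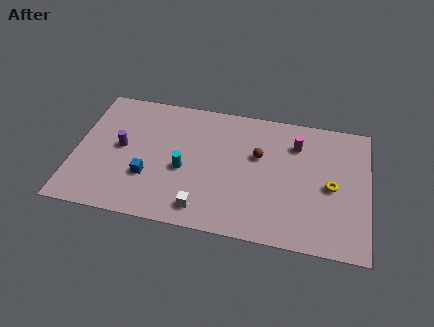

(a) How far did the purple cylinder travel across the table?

2.3

The purple cylinder was near (4.1, 6.5) before and (2.5, 4.8) after, so it travelled √(1.6² + 1.7²) ≈ 2.3 units.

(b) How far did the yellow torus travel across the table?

2.7

From (14.5, 7.0) to (14.0, 4.3), the yellow torus covered √(0.5² + 2.7²) ≈ 2.7 units.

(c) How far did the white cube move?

1.2

The white cube moved from about (6.1, 0.9) to (7.2, 1.4), a distance of √(1.1² + 0.5²) ≈ 1.2.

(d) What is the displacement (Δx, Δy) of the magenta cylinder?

(1.6, -0.1)

The magenta cylinder was at about (10.4, 7.0) and moved to about (12.0, 6.9).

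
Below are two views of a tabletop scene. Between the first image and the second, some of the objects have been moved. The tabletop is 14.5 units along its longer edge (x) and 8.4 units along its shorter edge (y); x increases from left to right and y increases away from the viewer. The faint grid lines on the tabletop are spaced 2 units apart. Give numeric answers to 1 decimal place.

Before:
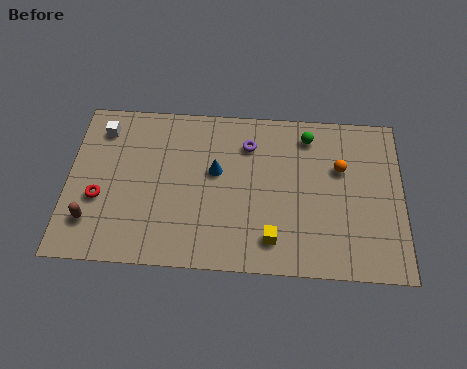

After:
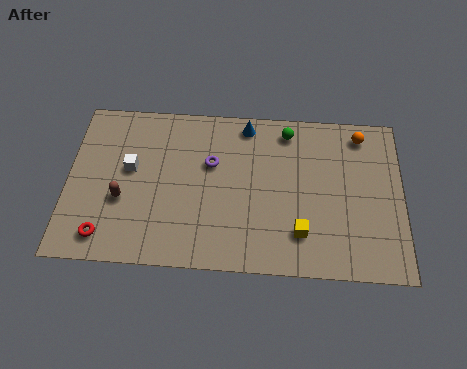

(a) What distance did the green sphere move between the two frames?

0.9

From (10.4, 7.0) to (9.5, 7.2), the green sphere covered √(0.9² + 0.2²) ≈ 0.9 units.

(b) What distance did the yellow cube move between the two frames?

1.3

From (8.9, 1.6) to (10.1, 2.0), the yellow cube covered √(1.2² + 0.4²) ≈ 1.3 units.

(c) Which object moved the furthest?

the blue cone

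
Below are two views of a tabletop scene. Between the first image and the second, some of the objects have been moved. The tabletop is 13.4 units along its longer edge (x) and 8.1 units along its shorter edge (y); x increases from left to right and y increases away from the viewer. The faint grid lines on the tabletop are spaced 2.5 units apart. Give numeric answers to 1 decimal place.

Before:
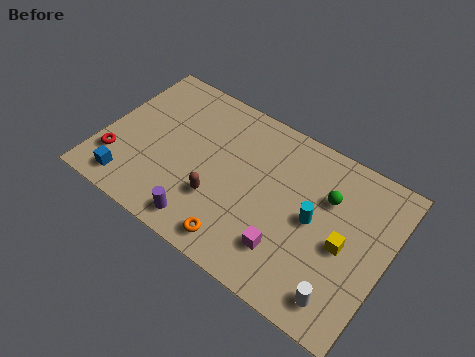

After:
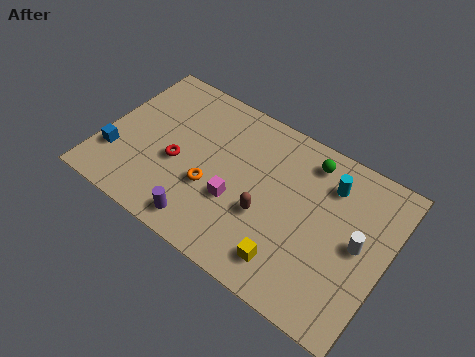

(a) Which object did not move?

the purple cylinder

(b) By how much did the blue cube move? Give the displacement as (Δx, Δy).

(-0.9, 1.1)

From the two frames, the blue cube sits at roughly (1.7, 1.2) before and (0.8, 2.3) after.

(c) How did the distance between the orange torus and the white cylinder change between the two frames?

+2.1

The distance was about 4.8 in the first image and 6.9 in the second, so they moved 2.1 units further apart.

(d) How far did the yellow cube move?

3.1

From (11.5, 3.7) to (9.3, 1.5), the yellow cube covered √(2.2² + 2.2²) ≈ 3.1 units.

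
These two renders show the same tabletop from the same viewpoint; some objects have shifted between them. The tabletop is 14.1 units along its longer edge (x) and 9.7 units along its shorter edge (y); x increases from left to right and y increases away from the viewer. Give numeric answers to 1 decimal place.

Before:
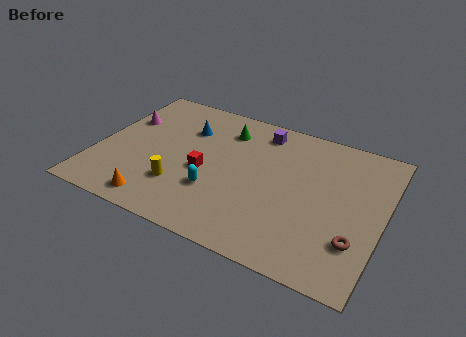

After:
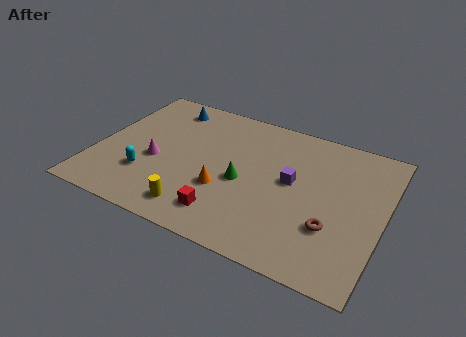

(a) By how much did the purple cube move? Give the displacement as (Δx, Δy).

(1.9, -2.9)

From the two frames, the purple cube sits at roughly (7.7, 8.2) before and (9.6, 5.3) after.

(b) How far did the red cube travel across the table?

2.8

The red cube moved from about (5.4, 4.2) to (6.8, 1.8), a distance of √(1.4² + 2.4²) ≈ 2.8.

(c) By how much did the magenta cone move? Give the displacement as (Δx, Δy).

(2.0, -2.4)

The magenta cone started near (1.0, 6.4) and ended near (3.0, 4.0).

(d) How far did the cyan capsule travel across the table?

3.4

From (6.1, 3.1) to (2.7, 2.8), the cyan capsule covered √(3.4² + 0.3²) ≈ 3.4 units.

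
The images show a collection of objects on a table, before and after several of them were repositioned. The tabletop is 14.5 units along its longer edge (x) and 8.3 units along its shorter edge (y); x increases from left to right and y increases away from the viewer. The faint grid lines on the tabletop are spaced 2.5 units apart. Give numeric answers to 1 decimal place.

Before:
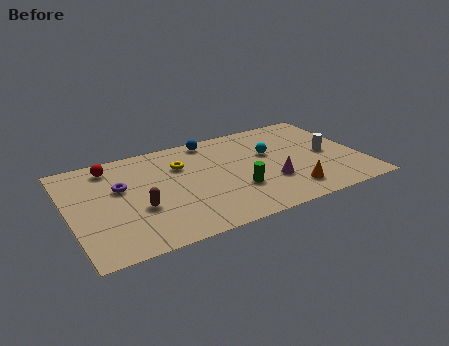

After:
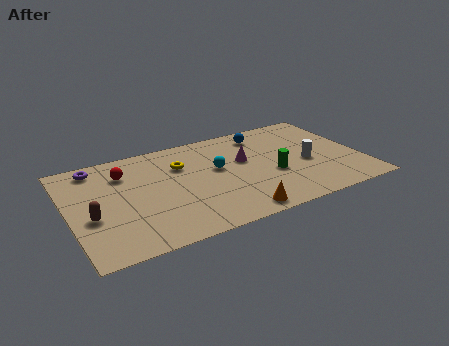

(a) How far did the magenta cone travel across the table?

2.5

From (9.8, 2.7) to (8.8, 5.0), the magenta cone covered √(1.0² + 2.3²) ≈ 2.5 units.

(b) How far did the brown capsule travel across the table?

2.3

The brown capsule moved from about (3.3, 3.1) to (1.0, 3.3), a distance of √(2.3² + 0.2²) ≈ 2.3.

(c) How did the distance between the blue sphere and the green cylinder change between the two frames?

-1.2

Before: roughly 4.8 units apart; after: 3.6. That's 1.2 units closer together.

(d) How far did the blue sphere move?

2.6

The blue sphere was near (7.4, 7.4) before and (10.0, 6.9) after, so it travelled √(2.6² + 0.5²) ≈ 2.6 units.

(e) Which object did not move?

the yellow torus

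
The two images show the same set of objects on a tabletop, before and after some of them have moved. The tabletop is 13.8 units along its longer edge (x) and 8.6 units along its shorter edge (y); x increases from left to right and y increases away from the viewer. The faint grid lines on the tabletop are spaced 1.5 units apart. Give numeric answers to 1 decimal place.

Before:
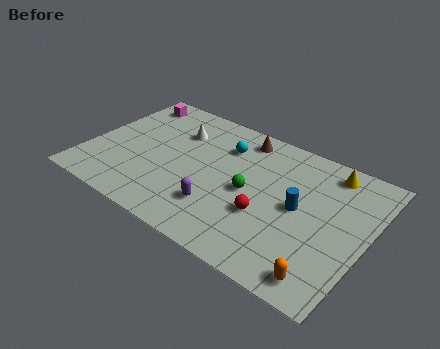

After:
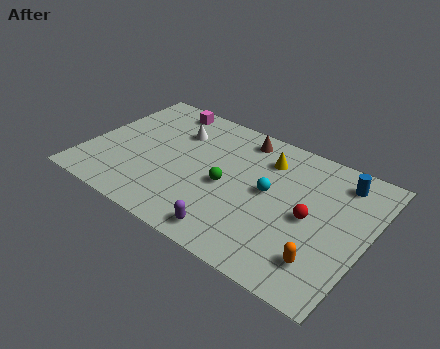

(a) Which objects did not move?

the brown cone and the white cone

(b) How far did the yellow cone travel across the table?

3.1

From (11.5, 7.4) to (8.5, 6.6), the yellow cone covered √(3.0² + 0.8²) ≈ 3.1 units.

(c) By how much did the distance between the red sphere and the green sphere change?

+2.7

They were about 1.4 units apart before and 4.1 after — 2.7 units further apart.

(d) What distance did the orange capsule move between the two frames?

0.8

The orange capsule moved from about (12.3, 1.1) to (12.1, 1.9), a distance of √(0.2² + 0.8²) ≈ 0.8.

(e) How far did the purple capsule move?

1.5

The purple capsule was near (6.9, 2.3) before and (7.8, 1.1) after, so it travelled √(0.9² + 1.2²) ≈ 1.5 units.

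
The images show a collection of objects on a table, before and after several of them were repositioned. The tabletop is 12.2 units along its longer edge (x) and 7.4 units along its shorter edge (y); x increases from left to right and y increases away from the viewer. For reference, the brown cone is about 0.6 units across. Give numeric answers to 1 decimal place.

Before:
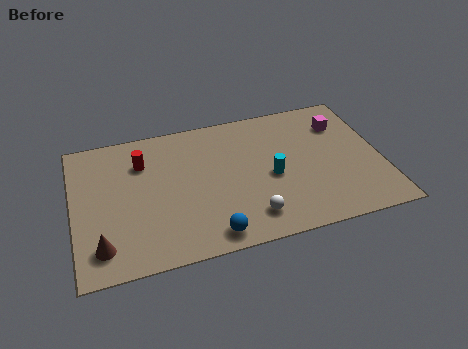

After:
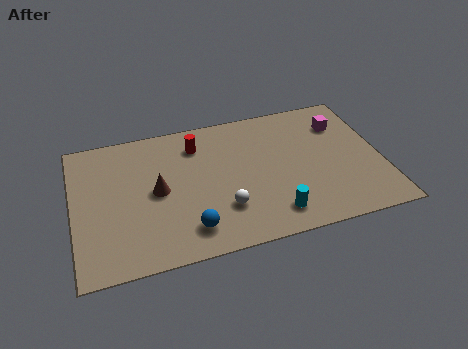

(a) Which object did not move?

the magenta cube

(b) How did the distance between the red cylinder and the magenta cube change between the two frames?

-2.2

Before: roughly 8.0 units apart; after: 5.8. That's 2.2 units closer together.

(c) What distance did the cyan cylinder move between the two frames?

2.0

The cyan cylinder was near (7.8, 3.3) before and (7.7, 1.3) after, so it travelled √(0.1² + 2.0²) ≈ 2.0 units.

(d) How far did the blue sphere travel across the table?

0.9

The blue sphere moved from about (5.2, 0.9) to (4.4, 1.4), a distance of √(0.8² + 0.5²) ≈ 0.9.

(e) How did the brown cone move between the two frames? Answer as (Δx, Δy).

(2.3, 2.3)

From the two frames, the brown cone sits at roughly (1.0, 1.4) before and (3.3, 3.7) after.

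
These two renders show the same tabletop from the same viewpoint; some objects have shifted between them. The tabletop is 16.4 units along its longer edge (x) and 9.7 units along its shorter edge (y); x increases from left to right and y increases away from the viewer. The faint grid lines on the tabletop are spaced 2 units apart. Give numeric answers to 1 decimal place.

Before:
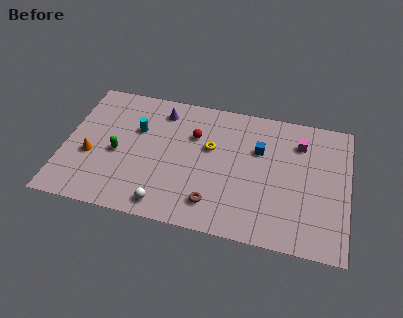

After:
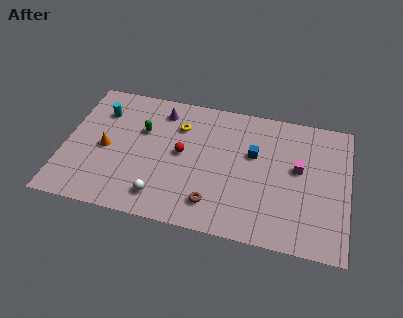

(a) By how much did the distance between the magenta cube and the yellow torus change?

+1.9

Before: roughly 5.3 units apart; after: 7.2. That's 1.9 units further apart.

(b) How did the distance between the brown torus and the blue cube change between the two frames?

-0.5

The distance was about 5.1 in the first image and 4.6 in the second, so they moved 0.5 units closer together.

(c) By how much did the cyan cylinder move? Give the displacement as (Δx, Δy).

(-2.2, 0.9)

From the two frames, the cyan cylinder sits at roughly (4.1, 6.3) before and (1.9, 7.2) after.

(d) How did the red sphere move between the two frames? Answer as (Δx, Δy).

(-0.6, -1.5)

The red sphere started near (7.4, 6.6) and ended near (6.8, 5.1).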